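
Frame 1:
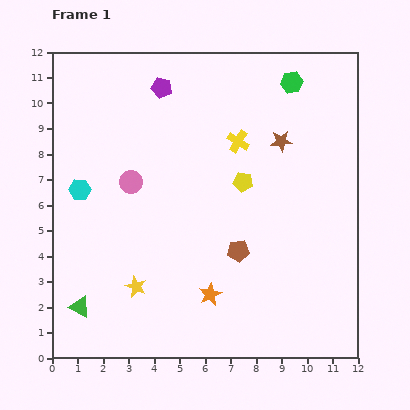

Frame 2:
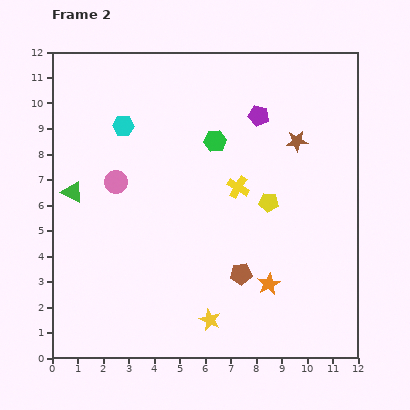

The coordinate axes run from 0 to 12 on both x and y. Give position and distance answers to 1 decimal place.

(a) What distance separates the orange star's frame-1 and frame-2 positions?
2.3

The orange star moved from (6.2, 2.5) to (8.5, 2.9), a distance of √(2.3² + 0.4²) ≈ 2.3.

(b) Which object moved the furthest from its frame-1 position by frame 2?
the green triangle

(moved 4.5; next 4.0)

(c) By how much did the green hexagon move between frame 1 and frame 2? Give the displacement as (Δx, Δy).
(-3.0, -2.3)

The green hexagon was at (9.4, 10.8) in frame 1 and (6.4, 8.5) in frame 2.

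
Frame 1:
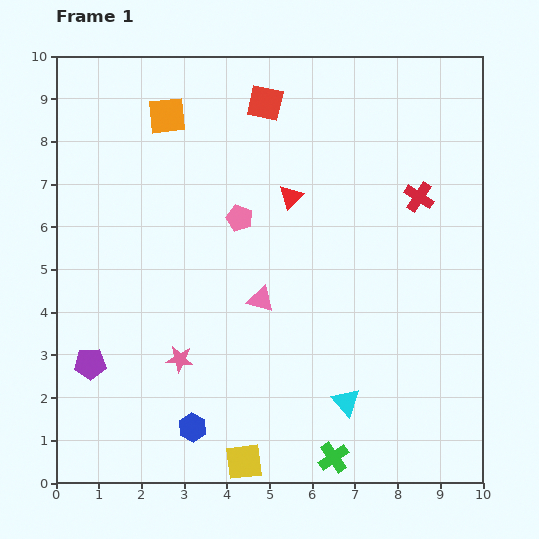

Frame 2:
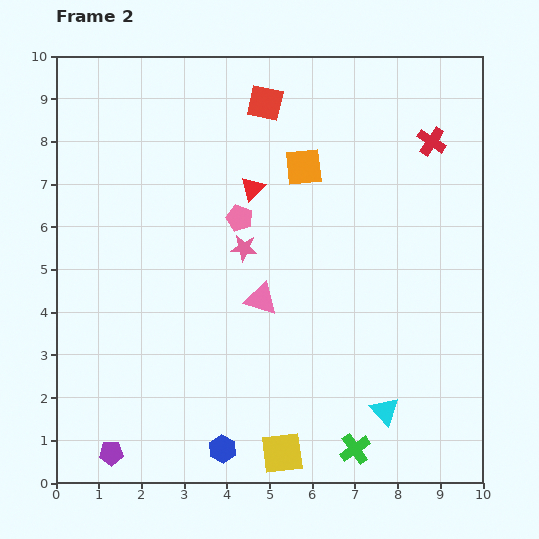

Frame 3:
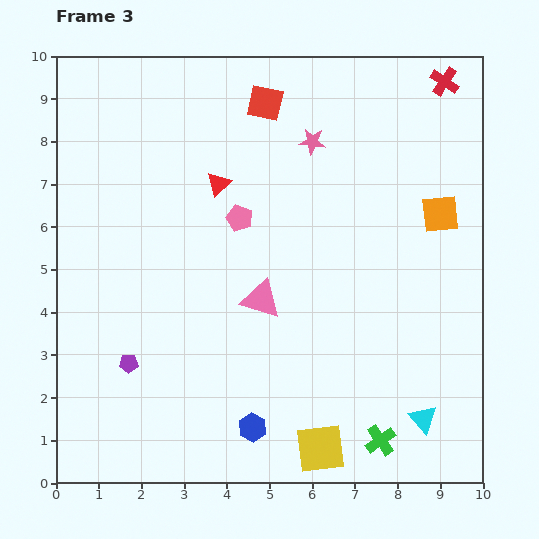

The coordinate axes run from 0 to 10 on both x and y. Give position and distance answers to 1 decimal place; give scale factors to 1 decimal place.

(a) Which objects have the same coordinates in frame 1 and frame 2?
the pink pentagon, the red square, the pink triangle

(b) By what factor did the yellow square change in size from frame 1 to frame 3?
1.3×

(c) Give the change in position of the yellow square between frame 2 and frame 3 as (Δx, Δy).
(0.9, 0.1)

The yellow square was at (5.3, 0.7) in frame 2 and (6.2, 0.8) in frame 3.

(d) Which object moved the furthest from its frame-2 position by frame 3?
the orange square

(moved 3.4; next 3.0)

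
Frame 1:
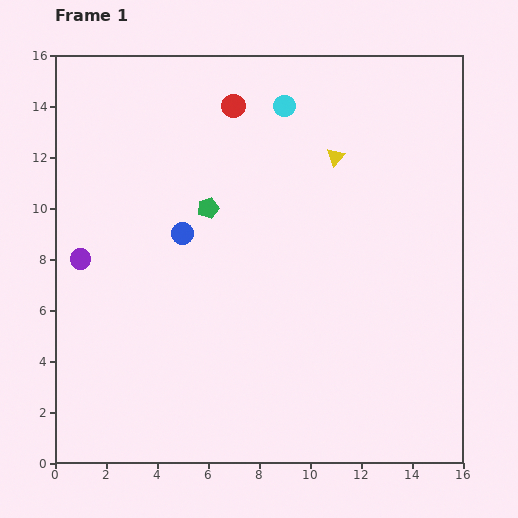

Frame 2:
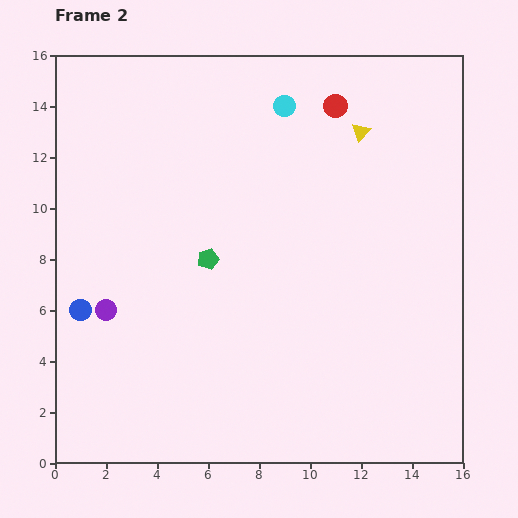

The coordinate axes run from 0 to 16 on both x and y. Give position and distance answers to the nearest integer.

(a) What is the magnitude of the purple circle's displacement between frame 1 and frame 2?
2

The purple circle moved from (1, 8) to (2, 6), a distance of √(1² + 2²) ≈ 2.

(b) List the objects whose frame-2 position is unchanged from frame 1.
the cyan circle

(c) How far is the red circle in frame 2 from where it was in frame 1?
4

The red circle moved from (7, 14) to (11, 14), a distance of √(4² + 0²) ≈ 4.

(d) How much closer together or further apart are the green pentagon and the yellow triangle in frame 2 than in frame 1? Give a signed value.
+3

Distance in frame 1: 5. Distance in frame 2: 8.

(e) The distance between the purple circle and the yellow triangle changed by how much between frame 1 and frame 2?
+1

Distance in frame 1: 11. Distance in frame 2: 12.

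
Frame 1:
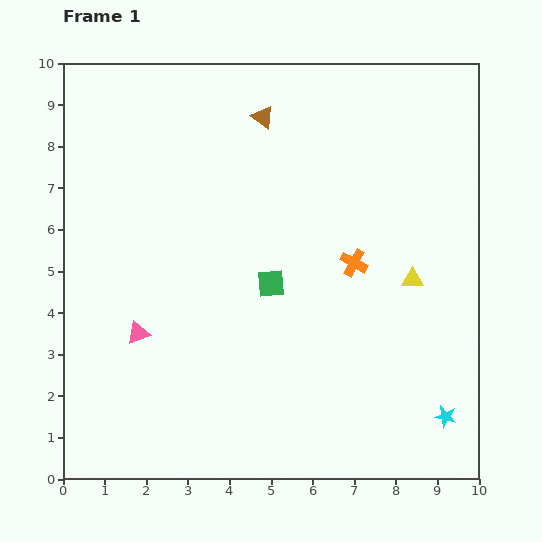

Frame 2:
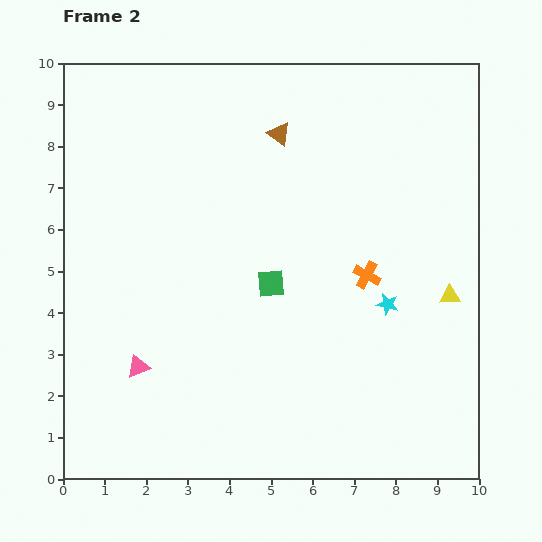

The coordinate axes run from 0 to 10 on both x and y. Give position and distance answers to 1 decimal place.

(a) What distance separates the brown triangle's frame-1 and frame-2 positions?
0.6

The brown triangle moved from (4.8, 8.7) to (5.2, 8.3), a distance of √(0.4² + 0.4²) ≈ 0.6.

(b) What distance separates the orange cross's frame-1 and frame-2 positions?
0.4

The orange cross moved from (7.0, 5.2) to (7.3, 4.9), a distance of √(0.3² + 0.3²) ≈ 0.4.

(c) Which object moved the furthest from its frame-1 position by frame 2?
the cyan star

(moved 3.0; next 1.0)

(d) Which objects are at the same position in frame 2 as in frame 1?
the green square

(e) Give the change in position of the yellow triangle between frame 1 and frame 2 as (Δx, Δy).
(0.9, -0.4)

The yellow triangle was at (8.4, 4.8) in frame 1 and (9.3, 4.4) in frame 2.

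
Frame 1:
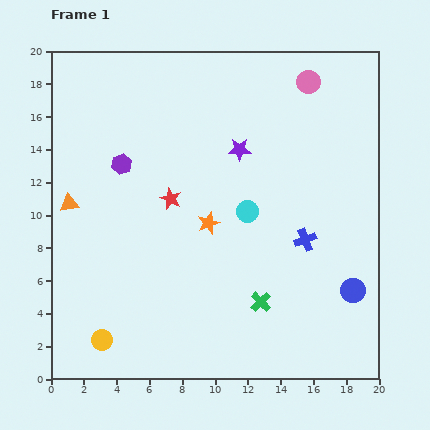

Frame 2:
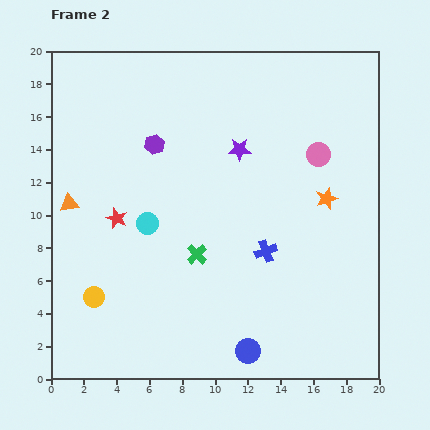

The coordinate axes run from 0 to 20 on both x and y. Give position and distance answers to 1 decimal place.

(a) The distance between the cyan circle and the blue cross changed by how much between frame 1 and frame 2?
+3.5

Distance in frame 1: 3.9. Distance in frame 2: 7.4.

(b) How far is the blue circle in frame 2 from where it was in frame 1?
7.4

The blue circle moved from (18.4, 5.4) to (12.0, 1.7), a distance of √(6.4² + 3.7²) ≈ 7.4.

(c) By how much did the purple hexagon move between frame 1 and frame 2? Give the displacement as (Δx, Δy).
(2.0, 1.2)

The purple hexagon was at (4.3, 13.1) in frame 1 and (6.3, 14.3) in frame 2.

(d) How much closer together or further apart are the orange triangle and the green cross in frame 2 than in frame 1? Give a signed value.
-4.7

Distance in frame 1: 13.1. Distance in frame 2: 8.4.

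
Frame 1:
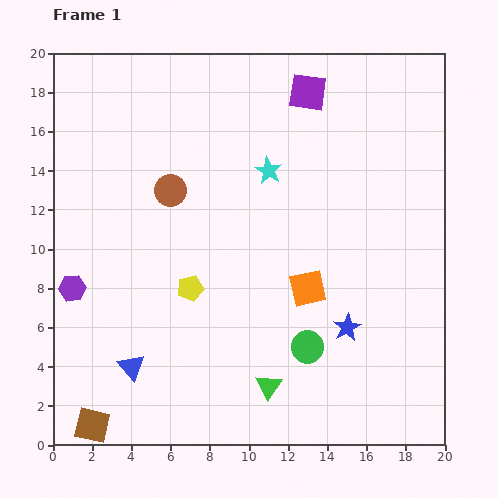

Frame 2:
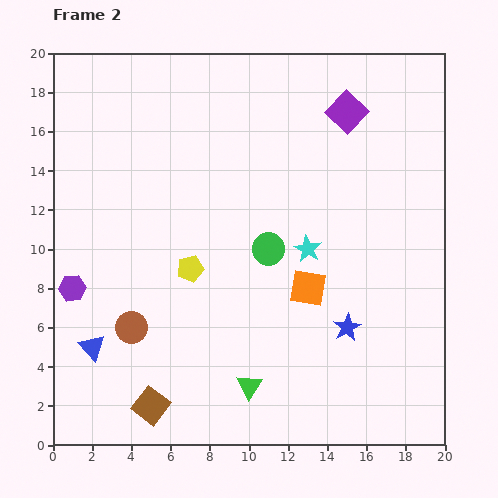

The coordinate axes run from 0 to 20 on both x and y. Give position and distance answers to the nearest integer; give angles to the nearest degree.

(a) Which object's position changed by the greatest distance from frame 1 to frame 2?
the brown circle

(moved 7; next 5)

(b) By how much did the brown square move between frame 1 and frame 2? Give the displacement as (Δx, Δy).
(3, 1)

The brown square was at (2, 1) in frame 1 and (5, 2) in frame 2.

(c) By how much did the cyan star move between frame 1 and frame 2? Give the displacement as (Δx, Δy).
(2, -4)

The cyan star was at (11, 14) in frame 1 and (13, 10) in frame 2.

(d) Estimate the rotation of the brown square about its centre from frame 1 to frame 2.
24° clockwise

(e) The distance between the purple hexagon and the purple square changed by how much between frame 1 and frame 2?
+1

Distance in frame 1: 16. Distance in frame 2: 17.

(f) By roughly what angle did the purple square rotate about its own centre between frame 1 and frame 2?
36° clockwise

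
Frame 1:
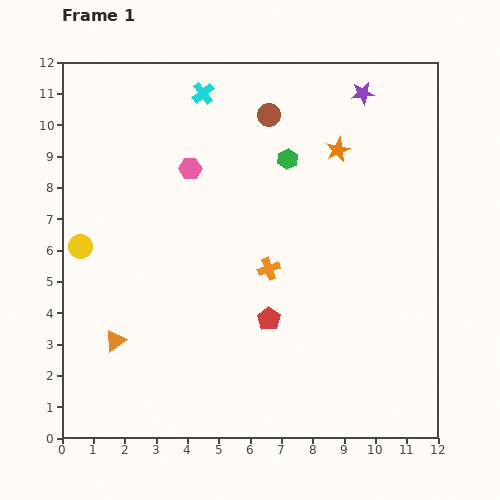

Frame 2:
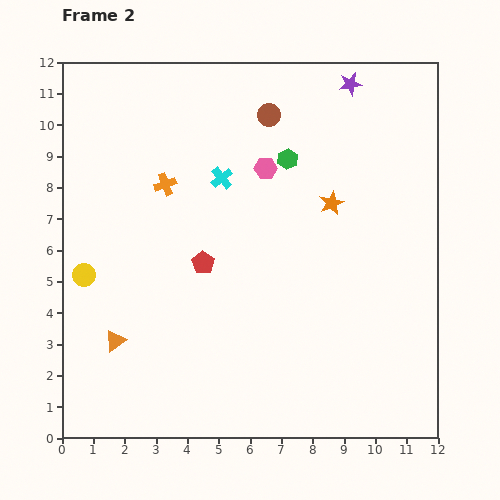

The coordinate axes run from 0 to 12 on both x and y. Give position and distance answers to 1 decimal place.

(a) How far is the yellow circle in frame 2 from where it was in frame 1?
0.9

The yellow circle moved from (0.6, 6.1) to (0.7, 5.2), a distance of √(0.1² + 0.9²) ≈ 0.9.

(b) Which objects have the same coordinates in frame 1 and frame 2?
the orange triangle, the green hexagon, the brown circle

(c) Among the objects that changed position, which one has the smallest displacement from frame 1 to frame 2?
the purple star

(moved 0.5)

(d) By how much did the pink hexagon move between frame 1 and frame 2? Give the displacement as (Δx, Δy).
(2.4, 0.0)

The pink hexagon was at (4.1, 8.6) in frame 1 and (6.5, 8.6) in frame 2.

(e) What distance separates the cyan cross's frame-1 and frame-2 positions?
2.8

The cyan cross moved from (4.5, 11.0) to (5.1, 8.3), a distance of √(0.6² + 2.7²) ≈ 2.8.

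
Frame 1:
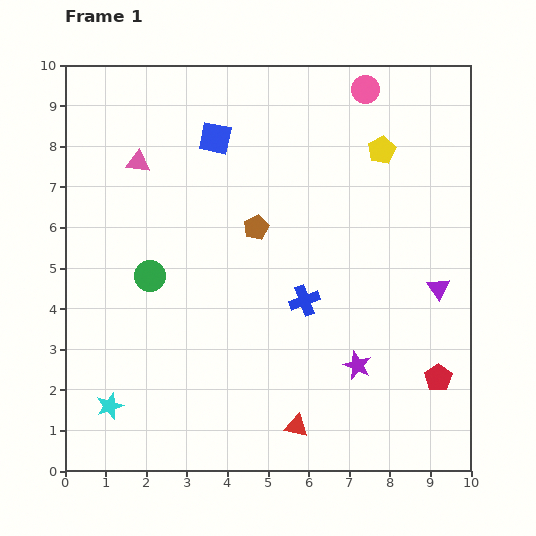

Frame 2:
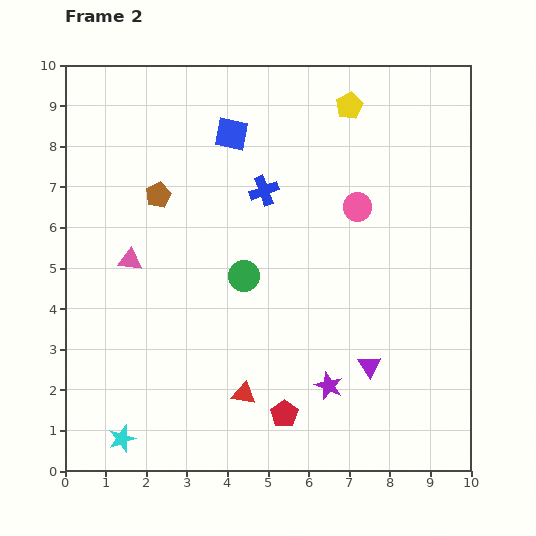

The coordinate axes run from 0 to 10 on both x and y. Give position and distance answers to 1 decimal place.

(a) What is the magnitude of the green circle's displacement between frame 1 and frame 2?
2.3

The green circle moved from (2.1, 4.8) to (4.4, 4.8), a distance of √(2.3² + 0.0²) ≈ 2.3.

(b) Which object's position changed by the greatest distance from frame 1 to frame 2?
the red pentagon

(moved 3.9; next 2.9)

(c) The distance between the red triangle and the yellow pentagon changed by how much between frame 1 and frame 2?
+0.5

Distance in frame 1: 7.1. Distance in frame 2: 7.6.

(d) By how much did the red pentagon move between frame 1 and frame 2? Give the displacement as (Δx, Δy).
(-3.8, -0.9)

The red pentagon was at (9.2, 2.3) in frame 1 and (5.4, 1.4) in frame 2.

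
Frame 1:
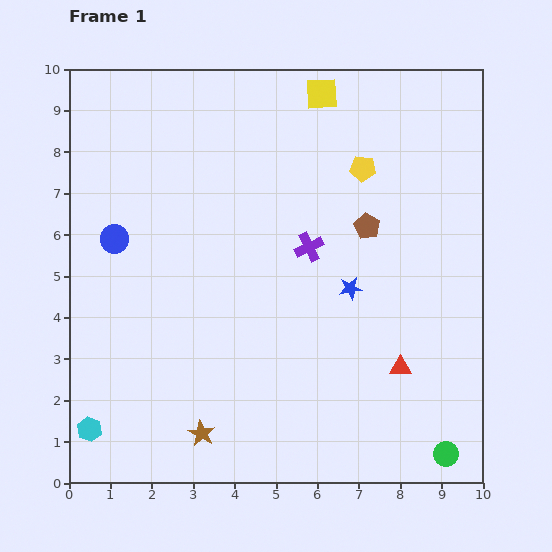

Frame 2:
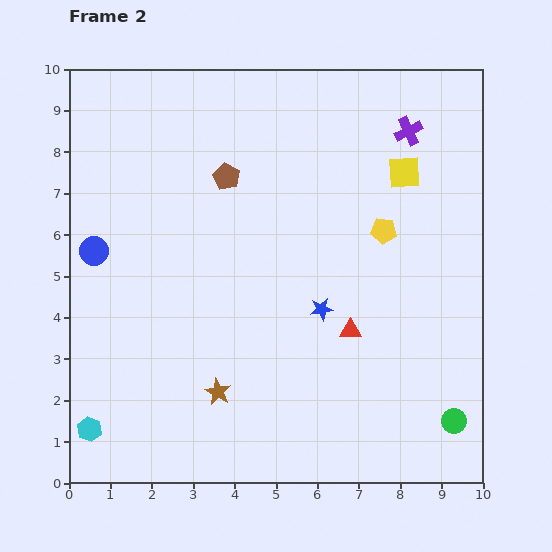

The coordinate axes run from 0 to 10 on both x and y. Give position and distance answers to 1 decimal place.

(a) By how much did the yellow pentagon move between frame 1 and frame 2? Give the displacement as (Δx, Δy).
(0.5, -1.5)

The yellow pentagon was at (7.1, 7.6) in frame 1 and (7.6, 6.1) in frame 2.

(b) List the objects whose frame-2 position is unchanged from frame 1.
the cyan hexagon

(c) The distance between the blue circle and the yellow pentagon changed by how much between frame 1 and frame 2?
+0.8

Distance in frame 1: 6.2. Distance in frame 2: 7.0.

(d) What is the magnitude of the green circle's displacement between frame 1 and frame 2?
0.8

The green circle moved from (9.1, 0.7) to (9.3, 1.5), a distance of √(0.2² + 0.8²) ≈ 0.8.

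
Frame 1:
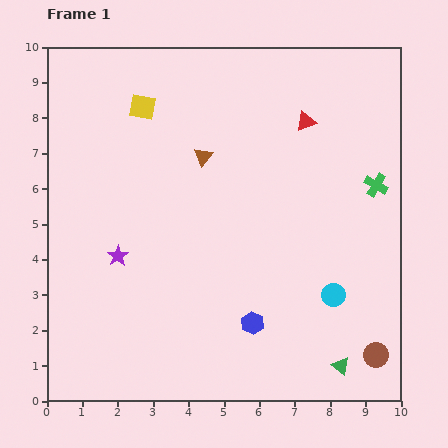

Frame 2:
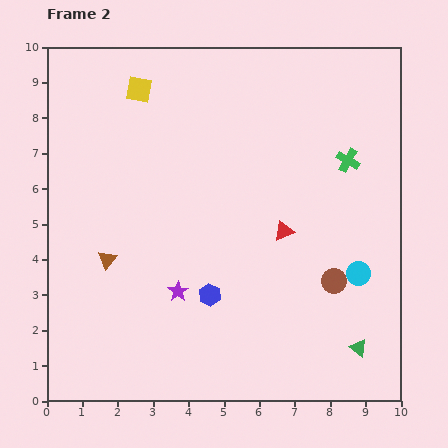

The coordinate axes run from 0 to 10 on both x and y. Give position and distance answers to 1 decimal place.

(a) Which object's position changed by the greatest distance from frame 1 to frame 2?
the brown triangle

(moved 4.0; next 3.2)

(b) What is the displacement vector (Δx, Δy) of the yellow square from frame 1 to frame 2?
(-0.1, 0.5)

The yellow square was at (2.7, 8.3) in frame 1 and (2.6, 8.8) in frame 2.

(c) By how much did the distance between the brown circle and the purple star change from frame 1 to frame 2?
-3.4

Distance in frame 1: 7.8. Distance in frame 2: 4.4.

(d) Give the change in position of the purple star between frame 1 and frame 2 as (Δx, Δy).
(1.7, -1.0)

The purple star was at (2.0, 4.1) in frame 1 and (3.7, 3.1) in frame 2.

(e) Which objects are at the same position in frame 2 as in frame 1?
none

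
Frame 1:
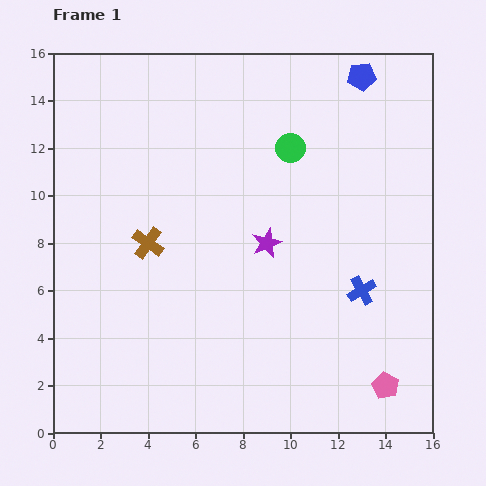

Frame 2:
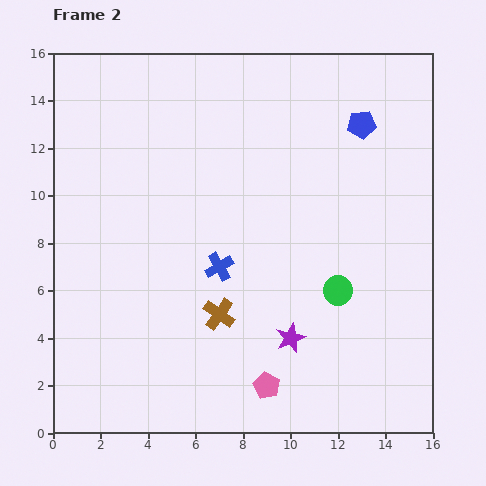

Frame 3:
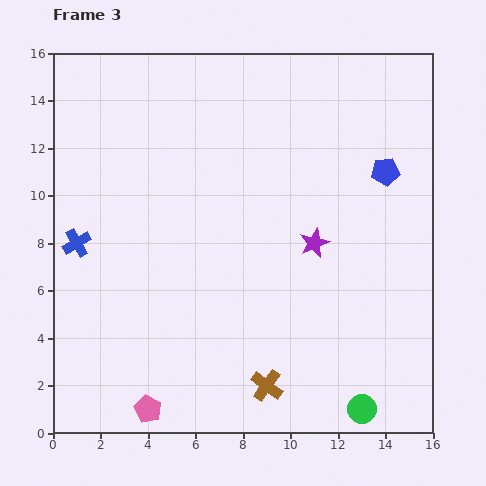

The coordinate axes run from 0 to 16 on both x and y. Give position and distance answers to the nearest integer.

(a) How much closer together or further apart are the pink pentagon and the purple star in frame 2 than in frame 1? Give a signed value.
-6

Distance in frame 1: 8. Distance in frame 2: 2.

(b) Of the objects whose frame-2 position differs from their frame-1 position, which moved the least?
the blue pentagon

(moved 2)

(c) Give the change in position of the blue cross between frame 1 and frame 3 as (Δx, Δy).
(-12, 2)

The blue cross was at (13, 6) in frame 1 and (1, 8) in frame 3.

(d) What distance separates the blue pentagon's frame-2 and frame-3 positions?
2

The blue pentagon moved from (13, 13) to (14, 11), a distance of √(1² + 2²) ≈ 2.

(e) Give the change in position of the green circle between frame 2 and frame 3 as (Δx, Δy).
(1, -5)

The green circle was at (12, 6) in frame 2 and (13, 1) in frame 3.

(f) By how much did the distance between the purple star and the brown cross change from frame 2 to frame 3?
+3

Distance in frame 2: 3. Distance in frame 3: 6.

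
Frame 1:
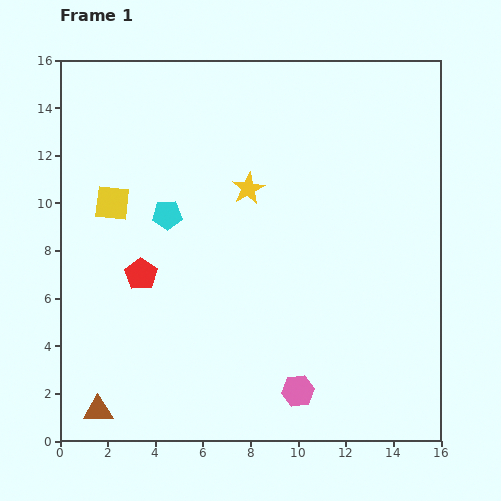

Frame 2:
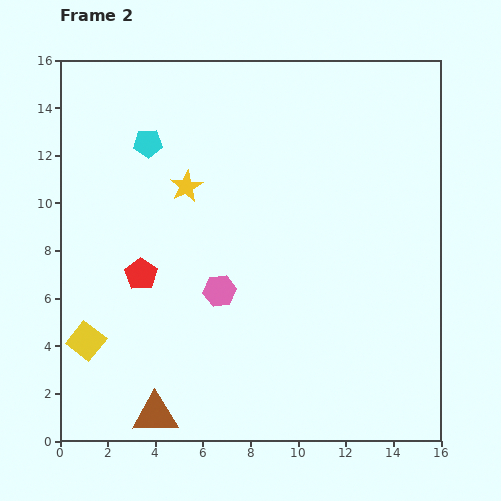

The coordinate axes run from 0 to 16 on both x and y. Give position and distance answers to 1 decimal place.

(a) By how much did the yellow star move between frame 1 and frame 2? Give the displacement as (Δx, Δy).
(-2.6, 0.1)

The yellow star was at (7.9, 10.6) in frame 1 and (5.3, 10.7) in frame 2.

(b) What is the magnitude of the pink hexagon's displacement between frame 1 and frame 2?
5.3

The pink hexagon moved from (10.0, 2.1) to (6.7, 6.3), a distance of √(3.3² + 4.2²) ≈ 5.3.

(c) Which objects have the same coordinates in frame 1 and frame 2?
the red pentagon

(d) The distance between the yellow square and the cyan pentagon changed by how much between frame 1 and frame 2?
+6.3

Distance in frame 1: 2.4. Distance in frame 2: 8.7.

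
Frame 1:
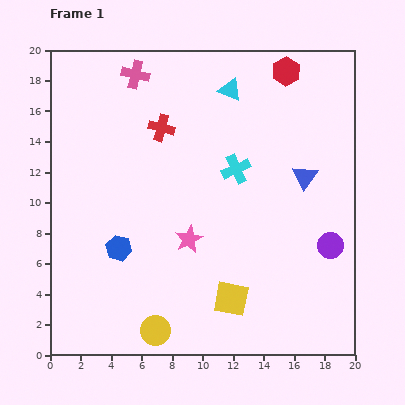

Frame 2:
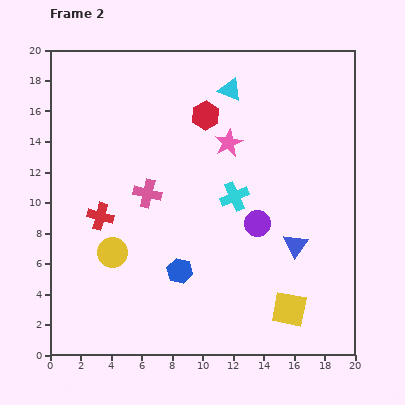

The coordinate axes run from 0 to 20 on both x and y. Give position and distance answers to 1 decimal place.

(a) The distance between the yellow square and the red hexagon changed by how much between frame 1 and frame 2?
-1.5

Distance in frame 1: 15.3. Distance in frame 2: 13.8.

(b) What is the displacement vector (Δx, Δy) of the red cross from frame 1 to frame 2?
(-4.0, -5.8)

The red cross was at (7.3, 14.9) in frame 1 and (3.3, 9.1) in frame 2.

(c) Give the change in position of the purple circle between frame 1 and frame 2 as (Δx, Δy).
(-4.8, 1.4)

The purple circle was at (18.4, 7.2) in frame 1 and (13.6, 8.6) in frame 2.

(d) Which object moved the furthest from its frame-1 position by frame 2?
the pink cross

(moved 7.8; next 7.0)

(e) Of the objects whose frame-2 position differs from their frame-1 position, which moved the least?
the cyan cross

(moved 1.8)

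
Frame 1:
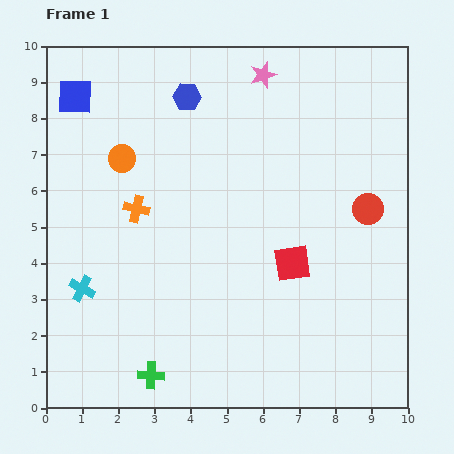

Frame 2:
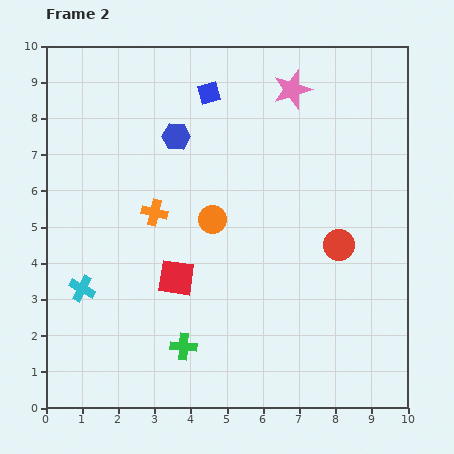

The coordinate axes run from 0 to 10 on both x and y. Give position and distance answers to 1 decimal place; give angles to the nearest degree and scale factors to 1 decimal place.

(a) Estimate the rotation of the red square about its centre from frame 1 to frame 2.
17° clockwise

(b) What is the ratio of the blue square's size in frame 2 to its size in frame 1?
0.6×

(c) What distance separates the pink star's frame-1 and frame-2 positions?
0.9

The pink star moved from (6.0, 9.2) to (6.8, 8.8), a distance of √(0.8² + 0.4²) ≈ 0.9.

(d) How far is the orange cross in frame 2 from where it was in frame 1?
0.5

The orange cross moved from (2.5, 5.5) to (3.0, 5.4), a distance of √(0.5² + 0.1²) ≈ 0.5.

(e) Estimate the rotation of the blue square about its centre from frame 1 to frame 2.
17° counter-clockwise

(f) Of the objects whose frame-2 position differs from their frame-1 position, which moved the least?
the orange cross

(moved 0.5)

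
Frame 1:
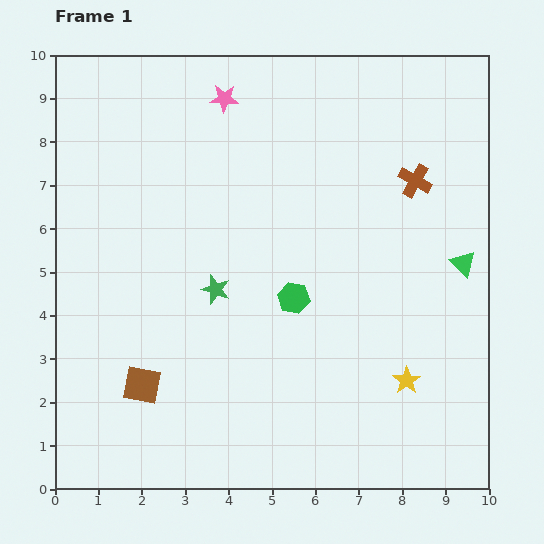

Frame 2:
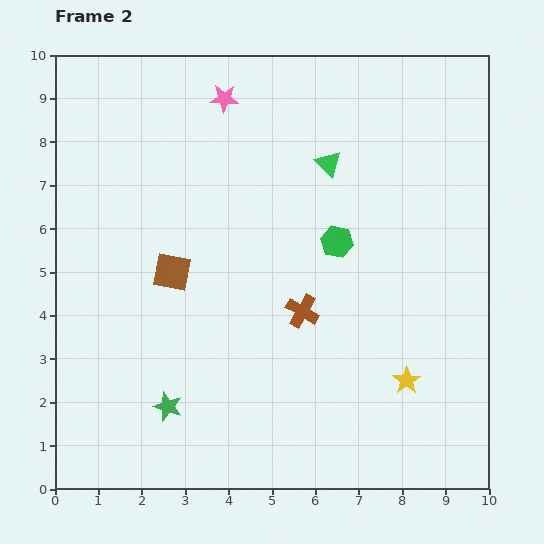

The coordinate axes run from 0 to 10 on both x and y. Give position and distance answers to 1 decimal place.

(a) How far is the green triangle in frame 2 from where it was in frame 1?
3.9

The green triangle moved from (9.4, 5.2) to (6.3, 7.5), a distance of √(3.1² + 2.3²) ≈ 3.9.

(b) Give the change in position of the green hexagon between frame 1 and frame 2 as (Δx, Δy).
(1.0, 1.3)

The green hexagon was at (5.5, 4.4) in frame 1 and (6.5, 5.7) in frame 2.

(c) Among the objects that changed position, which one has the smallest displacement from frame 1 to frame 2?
the green hexagon

(moved 1.6)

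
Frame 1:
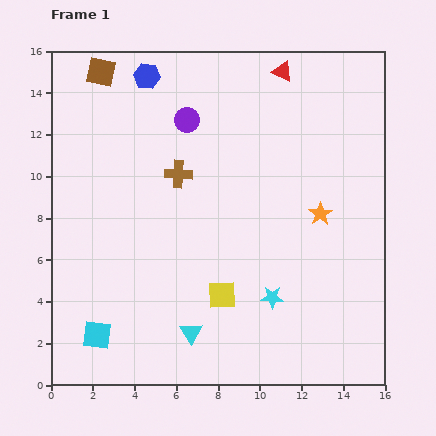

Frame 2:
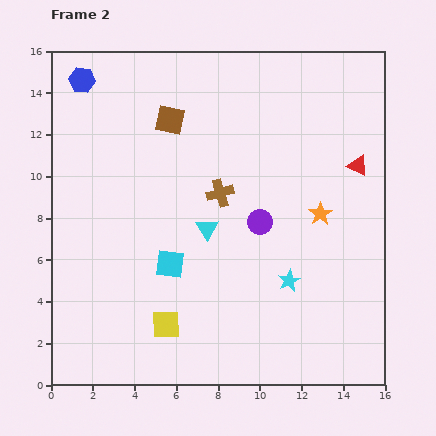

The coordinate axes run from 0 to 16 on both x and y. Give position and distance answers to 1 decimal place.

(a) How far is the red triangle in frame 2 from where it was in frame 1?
5.8

The red triangle moved from (11.1, 15.0) to (14.7, 10.5), a distance of √(3.6² + 4.5²) ≈ 5.8.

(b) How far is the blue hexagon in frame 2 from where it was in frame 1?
3.1

The blue hexagon moved from (4.6, 14.8) to (1.5, 14.6), a distance of √(3.1² + 0.2²) ≈ 3.1.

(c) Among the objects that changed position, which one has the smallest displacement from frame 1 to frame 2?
the cyan star

(moved 1.1)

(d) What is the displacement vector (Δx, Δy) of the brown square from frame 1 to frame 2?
(3.3, -2.3)

The brown square was at (2.4, 15.0) in frame 1 and (5.7, 12.7) in frame 2.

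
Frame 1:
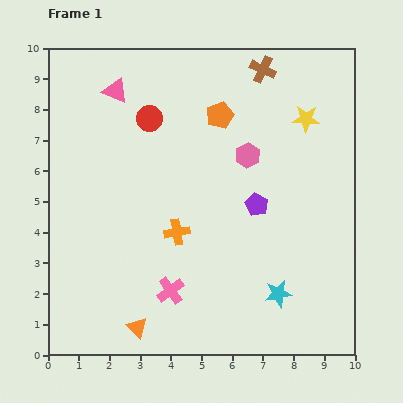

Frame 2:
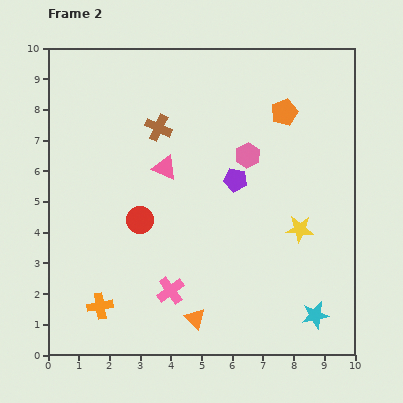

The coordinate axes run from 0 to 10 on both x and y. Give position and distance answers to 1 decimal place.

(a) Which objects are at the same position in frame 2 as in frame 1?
the pink hexagon, the pink cross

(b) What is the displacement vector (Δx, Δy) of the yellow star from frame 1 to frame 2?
(-0.2, -3.6)

The yellow star was at (8.4, 7.7) in frame 1 and (8.2, 4.1) in frame 2.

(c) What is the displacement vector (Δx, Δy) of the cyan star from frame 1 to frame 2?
(1.2, -0.7)

The cyan star was at (7.5, 2.0) in frame 1 and (8.7, 1.3) in frame 2.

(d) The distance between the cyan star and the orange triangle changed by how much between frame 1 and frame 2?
-0.8

Distance in frame 1: 4.7. Distance in frame 2: 3.9.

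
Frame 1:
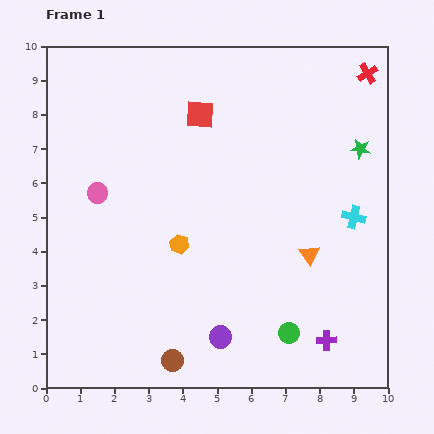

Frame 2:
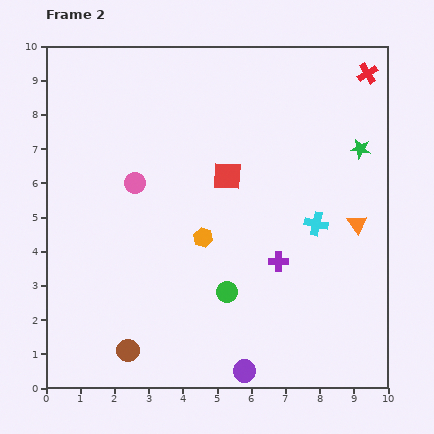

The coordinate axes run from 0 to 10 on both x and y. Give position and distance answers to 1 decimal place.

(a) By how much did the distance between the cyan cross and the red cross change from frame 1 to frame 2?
+0.4

Distance in frame 1: 4.2. Distance in frame 2: 4.6.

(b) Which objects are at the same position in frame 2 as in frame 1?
the green star, the red cross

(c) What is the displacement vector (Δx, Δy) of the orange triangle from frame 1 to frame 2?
(1.4, 0.9)

The orange triangle was at (7.7, 3.9) in frame 1 and (9.1, 4.8) in frame 2.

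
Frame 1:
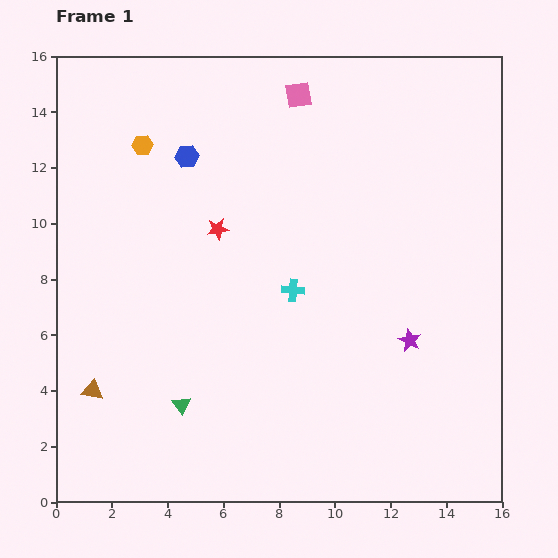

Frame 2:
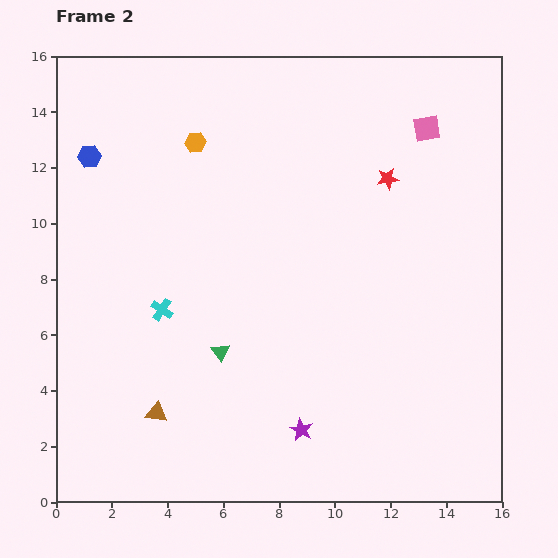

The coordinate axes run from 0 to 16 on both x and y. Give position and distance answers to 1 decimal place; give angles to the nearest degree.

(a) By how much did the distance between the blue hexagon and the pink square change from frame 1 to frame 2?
+7.5

Distance in frame 1: 4.6. Distance in frame 2: 12.1.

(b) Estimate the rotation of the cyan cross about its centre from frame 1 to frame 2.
28° clockwise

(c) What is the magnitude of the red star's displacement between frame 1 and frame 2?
6.4

The red star moved from (5.8, 9.8) to (11.9, 11.6), a distance of √(6.1² + 1.8²) ≈ 6.4.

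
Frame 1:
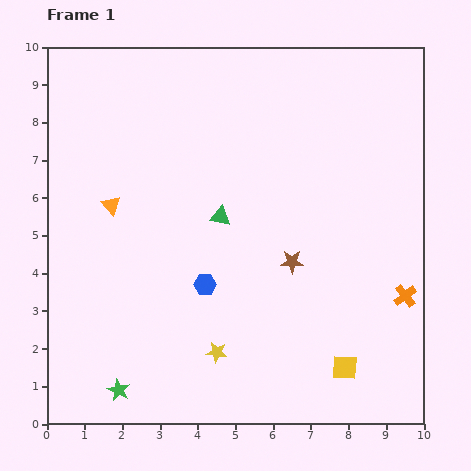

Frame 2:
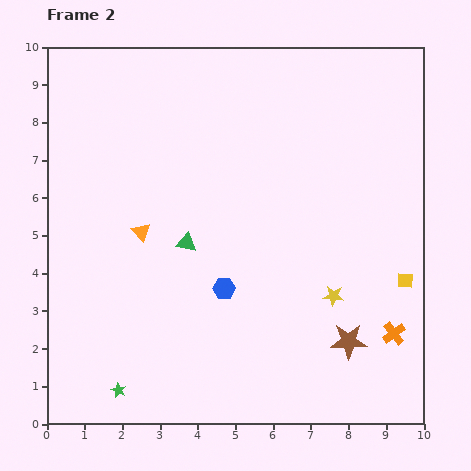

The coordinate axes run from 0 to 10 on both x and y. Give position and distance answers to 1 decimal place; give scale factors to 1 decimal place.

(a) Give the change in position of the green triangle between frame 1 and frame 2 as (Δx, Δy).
(-0.9, -0.7)

The green triangle was at (4.6, 5.5) in frame 1 and (3.7, 4.8) in frame 2.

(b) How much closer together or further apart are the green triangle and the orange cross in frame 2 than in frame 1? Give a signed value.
+0.7

Distance in frame 1: 5.3. Distance in frame 2: 6.0.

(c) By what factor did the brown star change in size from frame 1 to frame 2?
1.6×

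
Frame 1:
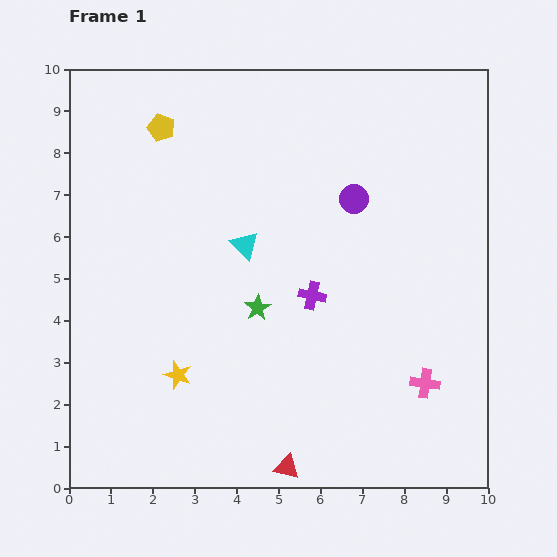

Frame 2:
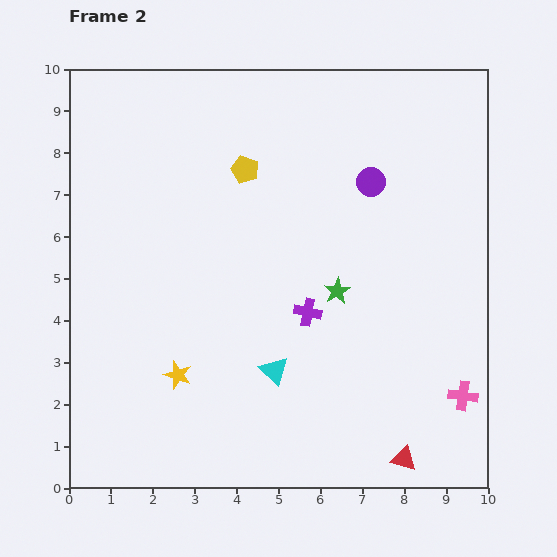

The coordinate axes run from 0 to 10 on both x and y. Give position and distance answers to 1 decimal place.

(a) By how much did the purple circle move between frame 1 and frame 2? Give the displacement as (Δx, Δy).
(0.4, 0.4)

The purple circle was at (6.8, 6.9) in frame 1 and (7.2, 7.3) in frame 2.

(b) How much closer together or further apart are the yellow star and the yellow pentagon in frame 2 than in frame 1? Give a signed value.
-0.7

Distance in frame 1: 5.9. Distance in frame 2: 5.2.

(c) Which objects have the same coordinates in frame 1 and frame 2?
the yellow star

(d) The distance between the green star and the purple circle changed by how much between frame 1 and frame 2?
-0.8

Distance in frame 1: 3.5. Distance in frame 2: 2.7.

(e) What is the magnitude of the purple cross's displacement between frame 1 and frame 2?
0.4

The purple cross moved from (5.8, 4.6) to (5.7, 4.2), a distance of √(0.1² + 0.4²) ≈ 0.4.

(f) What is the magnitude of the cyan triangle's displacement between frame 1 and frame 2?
3.1

The cyan triangle moved from (4.2, 5.8) to (4.9, 2.8), a distance of √(0.7² + 3.0²) ≈ 3.1.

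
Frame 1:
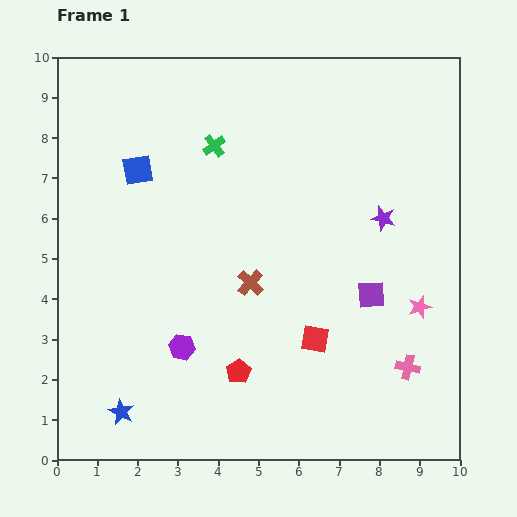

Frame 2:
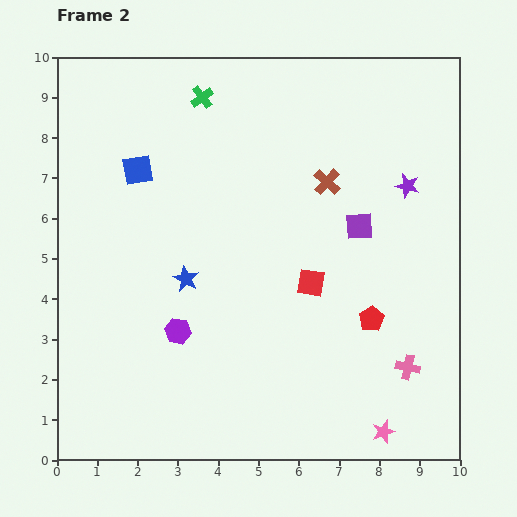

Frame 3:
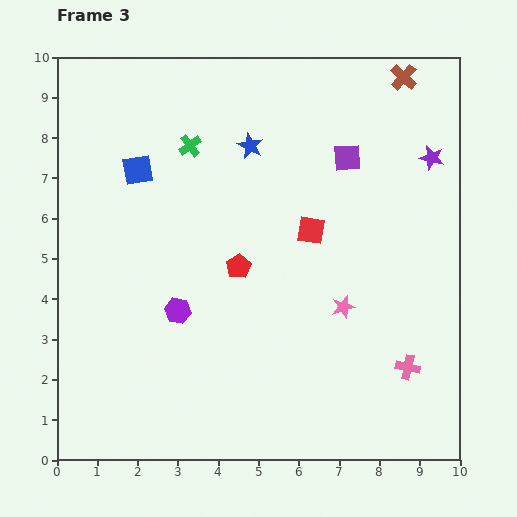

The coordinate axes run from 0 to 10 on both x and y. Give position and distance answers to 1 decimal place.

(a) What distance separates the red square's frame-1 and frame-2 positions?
1.4

The red square moved from (6.4, 3.0) to (6.3, 4.4), a distance of √(0.1² + 1.4²) ≈ 1.4.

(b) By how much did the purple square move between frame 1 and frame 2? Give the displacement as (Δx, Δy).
(-0.3, 1.7)

The purple square was at (7.8, 4.1) in frame 1 and (7.5, 5.8) in frame 2.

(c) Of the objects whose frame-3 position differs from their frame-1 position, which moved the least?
the green cross

(moved 0.6)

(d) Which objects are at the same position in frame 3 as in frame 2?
the pink cross, the blue square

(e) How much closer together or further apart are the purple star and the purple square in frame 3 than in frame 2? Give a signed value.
+0.5

Distance in frame 2: 1.6. Distance in frame 3: 2.1.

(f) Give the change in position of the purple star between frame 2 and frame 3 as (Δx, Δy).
(0.6, 0.7)

The purple star was at (8.7, 6.8) in frame 2 and (9.3, 7.5) in frame 3.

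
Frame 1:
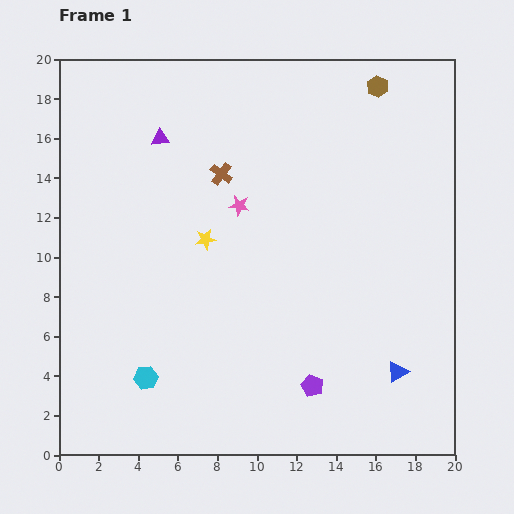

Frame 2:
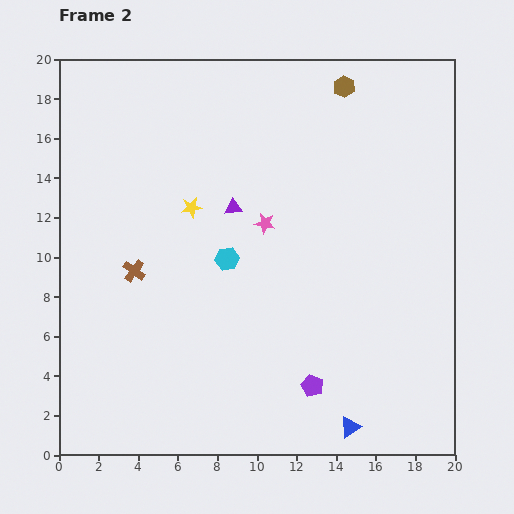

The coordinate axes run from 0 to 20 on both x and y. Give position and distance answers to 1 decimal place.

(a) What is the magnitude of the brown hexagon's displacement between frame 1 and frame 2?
1.7

The brown hexagon moved from (16.1, 18.6) to (14.4, 18.6), a distance of √(1.7² + 0.0²) ≈ 1.7.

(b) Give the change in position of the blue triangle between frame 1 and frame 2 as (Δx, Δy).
(-2.4, -2.8)

The blue triangle was at (17.1, 4.2) in frame 1 and (14.7, 1.4) in frame 2.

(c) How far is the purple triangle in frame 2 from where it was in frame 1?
5.1

The purple triangle moved from (5.1, 16.0) to (8.8, 12.5), a distance of √(3.7² + 3.5²) ≈ 5.1.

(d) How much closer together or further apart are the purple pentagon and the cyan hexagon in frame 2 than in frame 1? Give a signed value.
-0.7

Distance in frame 1: 8.4. Distance in frame 2: 7.7.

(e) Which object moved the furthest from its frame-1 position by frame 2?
the cyan hexagon

(moved 7.3; next 6.6)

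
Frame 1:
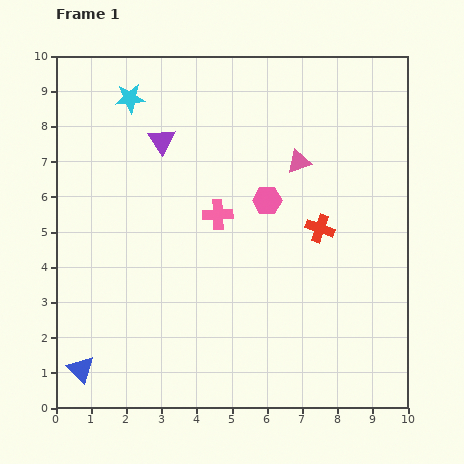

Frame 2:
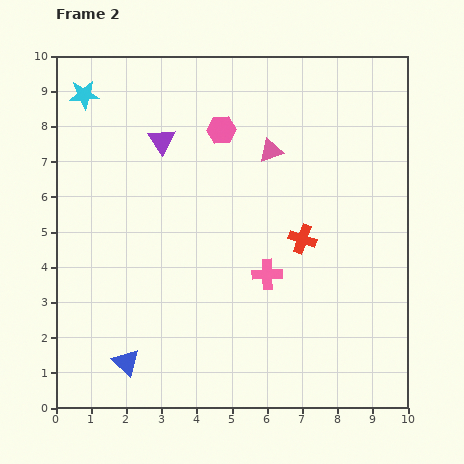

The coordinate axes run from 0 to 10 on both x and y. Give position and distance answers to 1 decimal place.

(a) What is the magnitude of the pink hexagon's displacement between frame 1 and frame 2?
2.4

The pink hexagon moved from (6.0, 5.9) to (4.7, 7.9), a distance of √(1.3² + 2.0²) ≈ 2.4.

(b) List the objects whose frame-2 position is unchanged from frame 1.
the purple triangle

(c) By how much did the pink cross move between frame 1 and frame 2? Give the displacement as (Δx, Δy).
(1.4, -1.7)

The pink cross was at (4.6, 5.5) in frame 1 and (6.0, 3.8) in frame 2.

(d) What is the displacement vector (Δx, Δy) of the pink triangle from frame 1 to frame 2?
(-0.8, 0.3)

The pink triangle was at (6.9, 7.0) in frame 1 and (6.1, 7.3) in frame 2.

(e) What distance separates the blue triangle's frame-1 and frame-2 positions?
1.3

The blue triangle moved from (0.7, 1.1) to (2.0, 1.3), a distance of √(1.3² + 0.2²) ≈ 1.3.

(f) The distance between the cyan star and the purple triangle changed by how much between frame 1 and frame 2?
+1.1

Distance in frame 1: 1.5. Distance in frame 2: 2.6.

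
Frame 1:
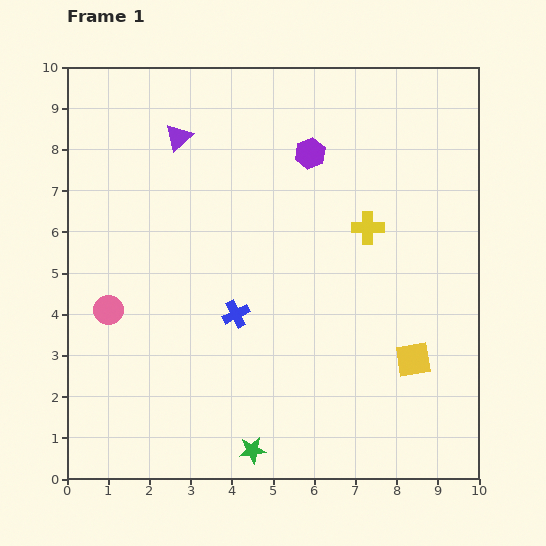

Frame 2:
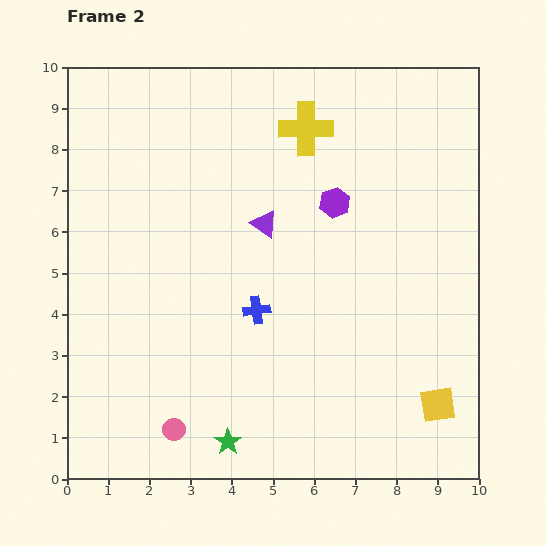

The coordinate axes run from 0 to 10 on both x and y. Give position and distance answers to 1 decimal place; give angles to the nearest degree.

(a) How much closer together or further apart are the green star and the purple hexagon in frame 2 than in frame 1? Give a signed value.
-0.9

Distance in frame 1: 7.3. Distance in frame 2: 6.4.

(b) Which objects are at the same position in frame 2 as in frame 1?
none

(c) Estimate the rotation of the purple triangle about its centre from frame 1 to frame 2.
43° counter-clockwise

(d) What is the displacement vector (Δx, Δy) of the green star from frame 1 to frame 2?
(-0.6, 0.2)

The green star was at (4.5, 0.7) in frame 1 and (3.9, 0.9) in frame 2.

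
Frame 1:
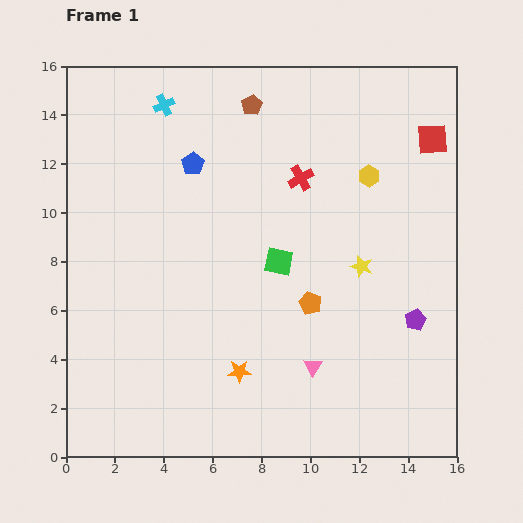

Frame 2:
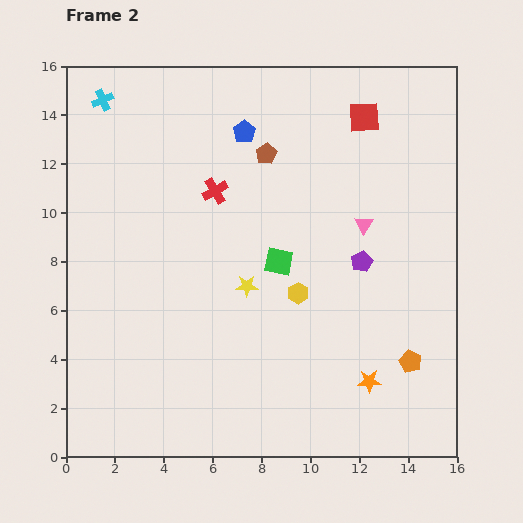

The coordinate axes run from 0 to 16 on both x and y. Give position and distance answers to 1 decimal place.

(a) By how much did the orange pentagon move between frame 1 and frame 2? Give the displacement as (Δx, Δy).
(4.1, -2.4)

The orange pentagon was at (10.0, 6.3) in frame 1 and (14.1, 3.9) in frame 2.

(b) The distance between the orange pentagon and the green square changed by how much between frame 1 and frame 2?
+4.7

Distance in frame 1: 2.1. Distance in frame 2: 6.8.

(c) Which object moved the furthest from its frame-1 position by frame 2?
the pink triangle

(moved 6.2; next 5.6)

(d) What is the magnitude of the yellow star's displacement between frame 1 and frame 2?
4.8

The yellow star moved from (12.1, 7.8) to (7.4, 7.0), a distance of √(4.7² + 0.8²) ≈ 4.8.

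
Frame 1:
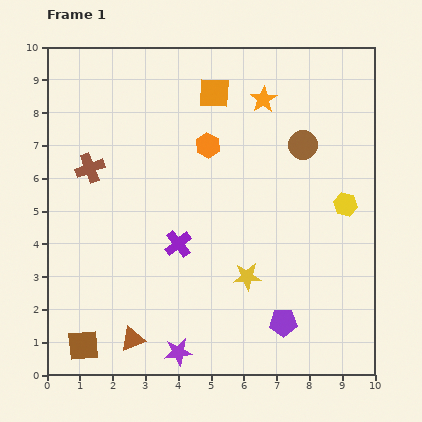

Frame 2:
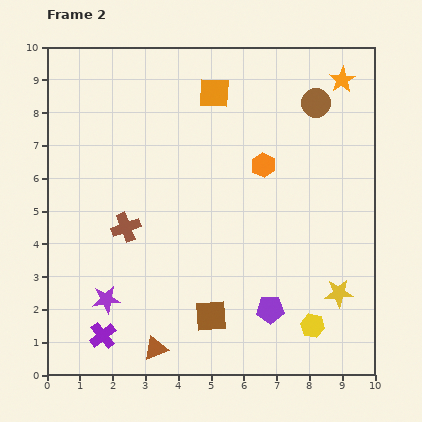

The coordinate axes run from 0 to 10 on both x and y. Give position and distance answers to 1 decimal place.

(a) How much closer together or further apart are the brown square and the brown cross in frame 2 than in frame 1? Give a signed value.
-1.7

Distance in frame 1: 5.4. Distance in frame 2: 3.7.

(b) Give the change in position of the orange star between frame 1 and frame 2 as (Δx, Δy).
(2.4, 0.6)

The orange star was at (6.6, 8.4) in frame 1 and (9.0, 9.0) in frame 2.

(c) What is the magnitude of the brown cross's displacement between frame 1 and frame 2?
2.1

The brown cross moved from (1.3, 6.3) to (2.4, 4.5), a distance of √(1.1² + 1.8²) ≈ 2.1.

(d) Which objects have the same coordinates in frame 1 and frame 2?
the orange square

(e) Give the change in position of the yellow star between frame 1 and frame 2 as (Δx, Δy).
(2.8, -0.5)

The yellow star was at (6.1, 3.0) in frame 1 and (8.9, 2.5) in frame 2.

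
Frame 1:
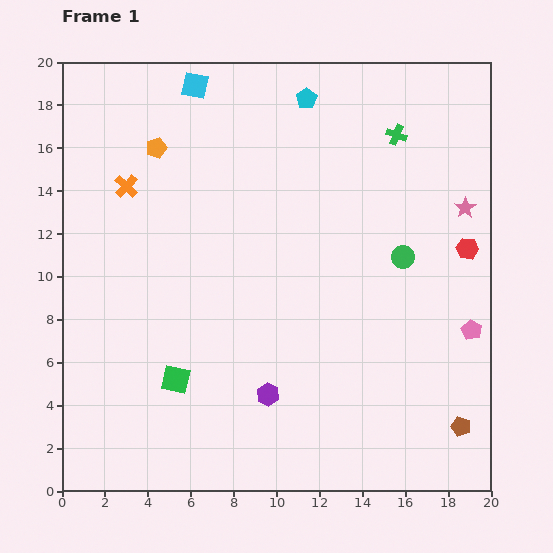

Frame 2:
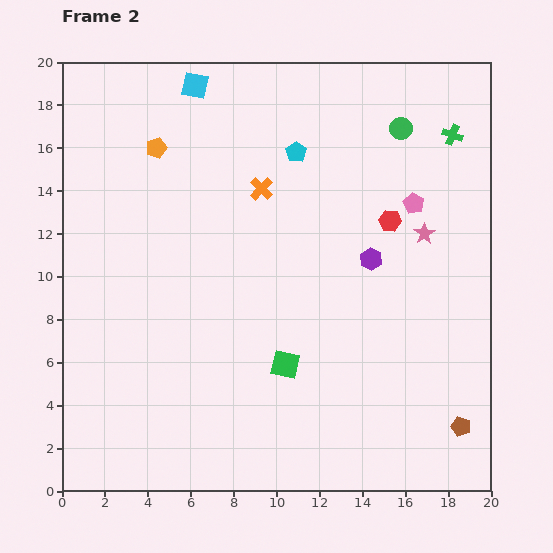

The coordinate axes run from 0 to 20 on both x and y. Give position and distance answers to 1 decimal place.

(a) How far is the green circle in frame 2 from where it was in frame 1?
6.0

The green circle moved from (15.9, 10.9) to (15.8, 16.9), a distance of √(0.1² + 6.0²) ≈ 6.0.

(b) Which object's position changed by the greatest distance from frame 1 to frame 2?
the purple hexagon

(moved 7.9; next 6.5)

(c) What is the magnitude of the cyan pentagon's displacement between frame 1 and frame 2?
2.5

The cyan pentagon moved from (11.4, 18.3) to (10.9, 15.8), a distance of √(0.5² + 2.5²) ≈ 2.5.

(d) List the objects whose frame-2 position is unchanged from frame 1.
the orange pentagon, the cyan square, the brown pentagon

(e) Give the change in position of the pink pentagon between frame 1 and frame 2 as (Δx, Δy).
(-2.7, 5.9)

The pink pentagon was at (19.1, 7.5) in frame 1 and (16.4, 13.4) in frame 2.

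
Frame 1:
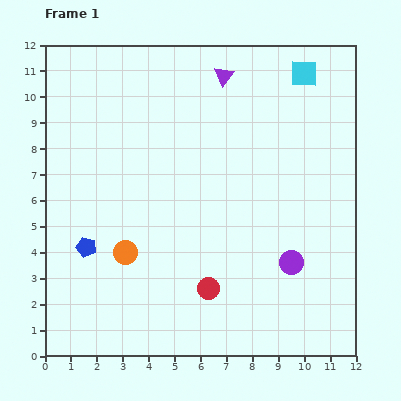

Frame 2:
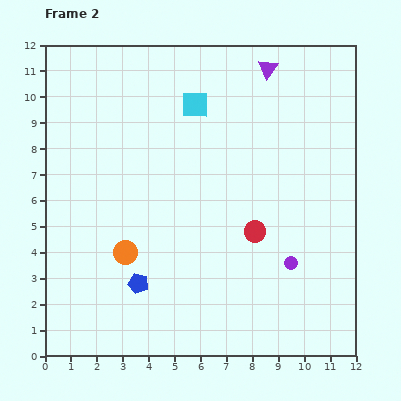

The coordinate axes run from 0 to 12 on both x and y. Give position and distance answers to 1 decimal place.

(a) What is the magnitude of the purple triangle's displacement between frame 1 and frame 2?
1.7

The purple triangle moved from (6.9, 10.8) to (8.6, 11.1), a distance of √(1.7² + 0.3²) ≈ 1.7.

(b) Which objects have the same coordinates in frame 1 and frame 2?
the orange circle, the purple circle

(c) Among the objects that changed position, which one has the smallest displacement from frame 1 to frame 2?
the purple triangle

(moved 1.7)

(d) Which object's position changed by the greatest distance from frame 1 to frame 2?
the cyan square

(moved 4.4; next 2.8)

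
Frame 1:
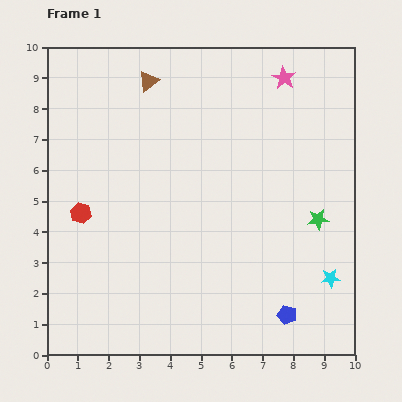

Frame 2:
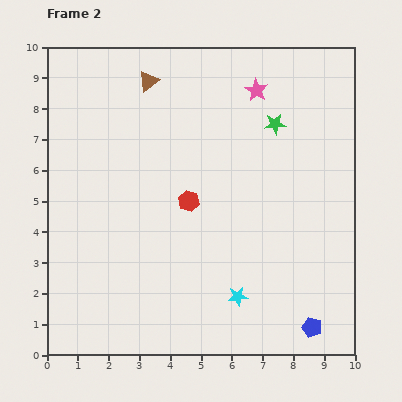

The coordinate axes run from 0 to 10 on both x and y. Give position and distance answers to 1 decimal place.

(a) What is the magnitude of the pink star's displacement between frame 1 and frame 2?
1.0

The pink star moved from (7.7, 9.0) to (6.8, 8.6), a distance of √(0.9² + 0.4²) ≈ 1.0.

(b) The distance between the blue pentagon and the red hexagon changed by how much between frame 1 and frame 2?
-1.8

Distance in frame 1: 7.5. Distance in frame 2: 5.7.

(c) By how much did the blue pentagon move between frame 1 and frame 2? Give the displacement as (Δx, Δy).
(0.8, -0.4)

The blue pentagon was at (7.8, 1.3) in frame 1 and (8.6, 0.9) in frame 2.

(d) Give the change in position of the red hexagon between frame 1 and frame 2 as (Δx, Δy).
(3.5, 0.4)

The red hexagon was at (1.1, 4.6) in frame 1 and (4.6, 5.0) in frame 2.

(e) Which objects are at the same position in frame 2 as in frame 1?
the brown triangle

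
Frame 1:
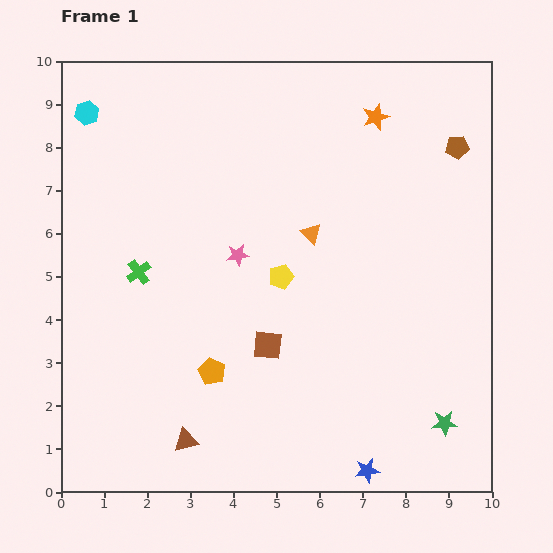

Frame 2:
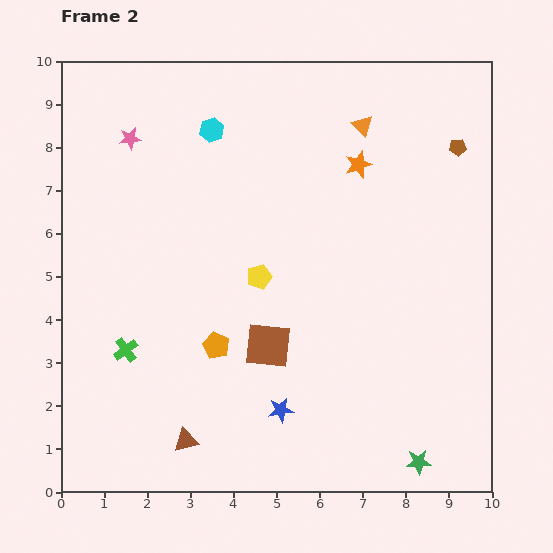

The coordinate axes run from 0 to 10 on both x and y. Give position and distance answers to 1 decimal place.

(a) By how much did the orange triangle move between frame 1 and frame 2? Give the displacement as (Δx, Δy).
(1.2, 2.5)

The orange triangle was at (5.8, 6.0) in frame 1 and (7.0, 8.5) in frame 2.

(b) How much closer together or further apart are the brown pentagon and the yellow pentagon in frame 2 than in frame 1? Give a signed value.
+0.4

Distance in frame 1: 5.1. Distance in frame 2: 5.5.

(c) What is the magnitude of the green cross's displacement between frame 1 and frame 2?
1.8

The green cross moved from (1.8, 5.1) to (1.5, 3.3), a distance of √(0.3² + 1.8²) ≈ 1.8.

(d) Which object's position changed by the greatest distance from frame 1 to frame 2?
the pink star

(moved 3.7; next 2.9)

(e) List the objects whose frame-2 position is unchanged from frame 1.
the brown pentagon, the brown square, the brown triangle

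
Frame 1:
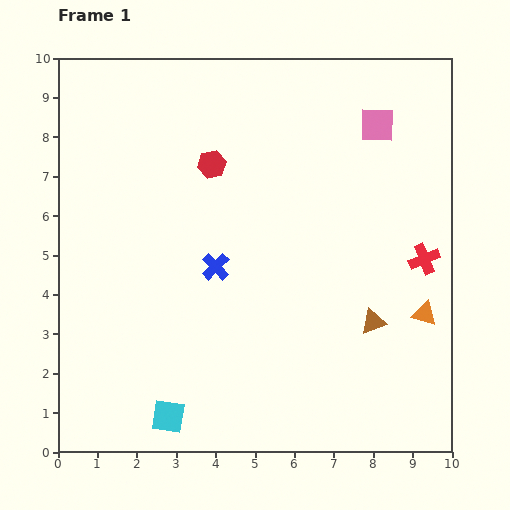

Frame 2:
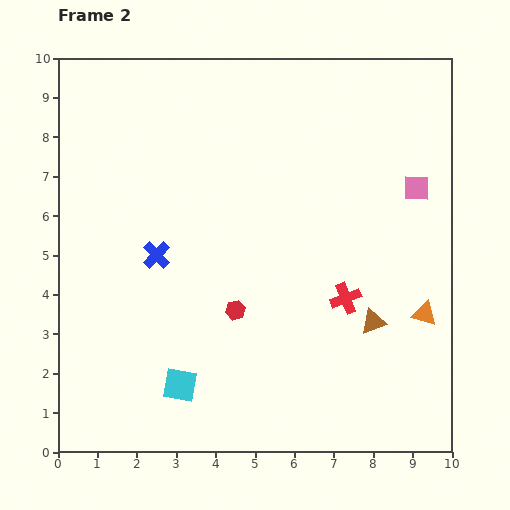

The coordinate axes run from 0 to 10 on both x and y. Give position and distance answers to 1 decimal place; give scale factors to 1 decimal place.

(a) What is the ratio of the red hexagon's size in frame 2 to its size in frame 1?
0.7×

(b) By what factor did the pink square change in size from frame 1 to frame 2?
0.7×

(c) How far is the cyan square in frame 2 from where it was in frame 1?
0.9

The cyan square moved from (2.8, 0.9) to (3.1, 1.7), a distance of √(0.3² + 0.8²) ≈ 0.9.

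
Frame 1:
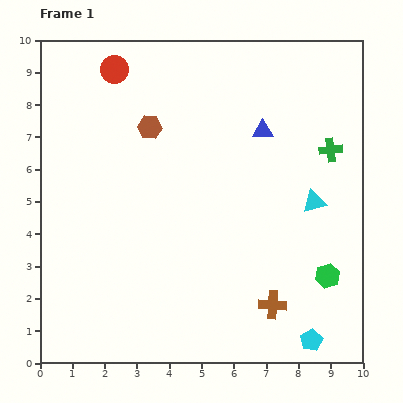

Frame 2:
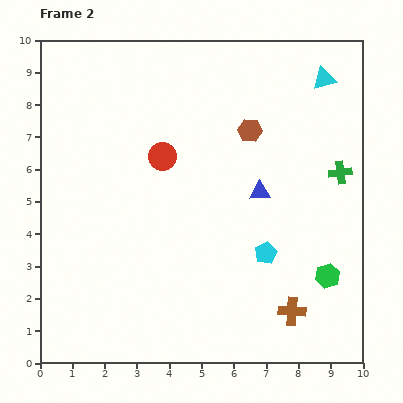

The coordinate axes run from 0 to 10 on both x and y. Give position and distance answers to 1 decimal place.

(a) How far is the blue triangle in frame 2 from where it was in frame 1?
1.9

The blue triangle moved from (6.9, 7.2) to (6.8, 5.3), a distance of √(0.1² + 1.9²) ≈ 1.9.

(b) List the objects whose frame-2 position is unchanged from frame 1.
the green hexagon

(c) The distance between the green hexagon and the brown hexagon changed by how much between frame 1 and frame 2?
-2.1

Distance in frame 1: 7.2. Distance in frame 2: 5.1.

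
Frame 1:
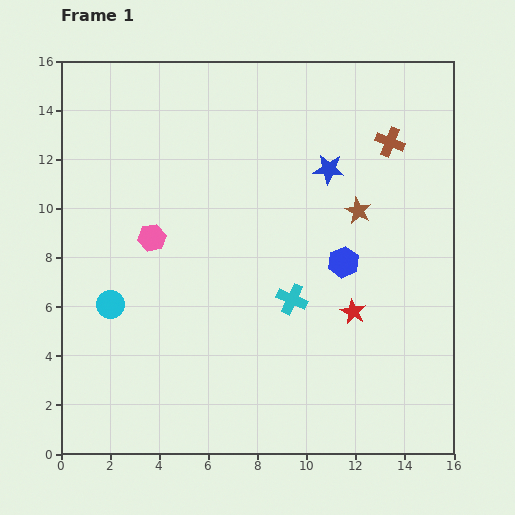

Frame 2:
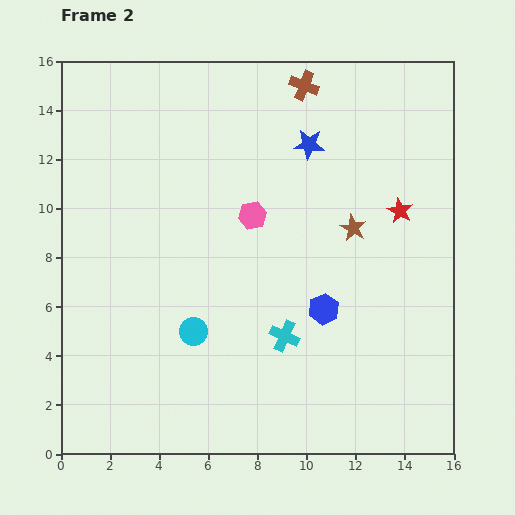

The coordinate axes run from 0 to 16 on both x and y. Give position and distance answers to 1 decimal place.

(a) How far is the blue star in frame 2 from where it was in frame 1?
1.3

The blue star moved from (10.9, 11.6) to (10.1, 12.6), a distance of √(0.8² + 1.0²) ≈ 1.3.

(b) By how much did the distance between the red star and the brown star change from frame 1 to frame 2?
-2.1

Distance in frame 1: 4.1. Distance in frame 2: 2.0.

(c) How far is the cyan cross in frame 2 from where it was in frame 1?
1.5

The cyan cross moved from (9.4, 6.3) to (9.1, 4.8), a distance of √(0.3² + 1.5²) ≈ 1.5.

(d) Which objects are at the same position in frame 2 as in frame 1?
none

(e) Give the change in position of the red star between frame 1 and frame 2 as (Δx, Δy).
(1.9, 4.1)

The red star was at (11.9, 5.8) in frame 1 and (13.8, 9.9) in frame 2.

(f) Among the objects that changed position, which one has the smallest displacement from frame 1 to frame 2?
the brown star

(moved 0.7)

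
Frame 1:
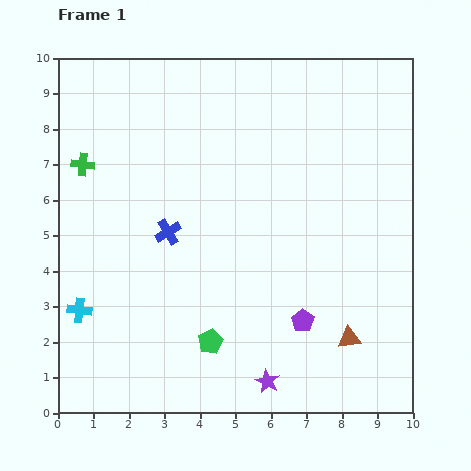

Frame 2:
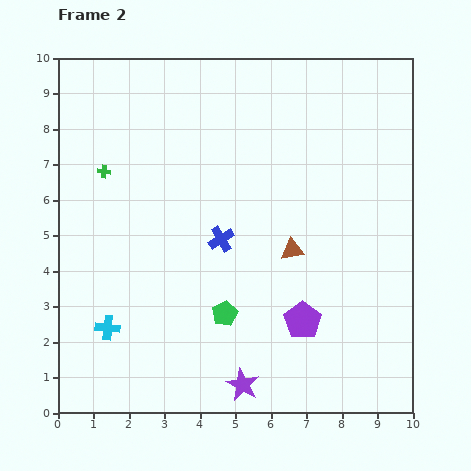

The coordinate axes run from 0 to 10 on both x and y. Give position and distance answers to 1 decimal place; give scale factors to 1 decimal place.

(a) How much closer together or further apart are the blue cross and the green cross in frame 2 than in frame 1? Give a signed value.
+0.7

Distance in frame 1: 3.1. Distance in frame 2: 3.8.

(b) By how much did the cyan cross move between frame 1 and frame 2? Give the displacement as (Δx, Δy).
(0.8, -0.5)

The cyan cross was at (0.6, 2.9) in frame 1 and (1.4, 2.4) in frame 2.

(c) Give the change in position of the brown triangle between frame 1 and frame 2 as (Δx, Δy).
(-1.6, 2.5)

The brown triangle was at (8.2, 2.1) in frame 1 and (6.6, 4.6) in frame 2.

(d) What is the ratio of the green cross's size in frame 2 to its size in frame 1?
0.6×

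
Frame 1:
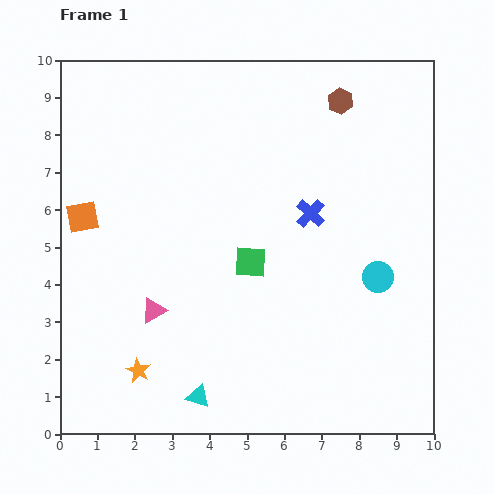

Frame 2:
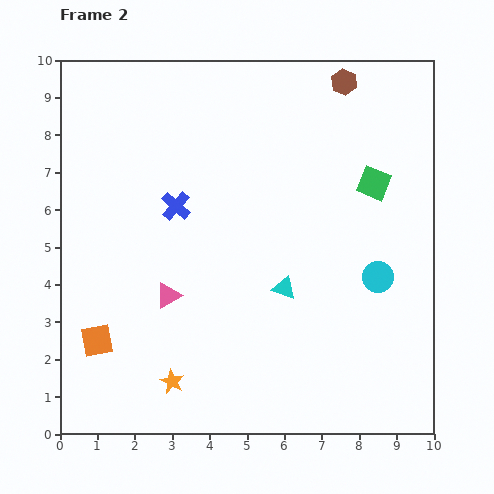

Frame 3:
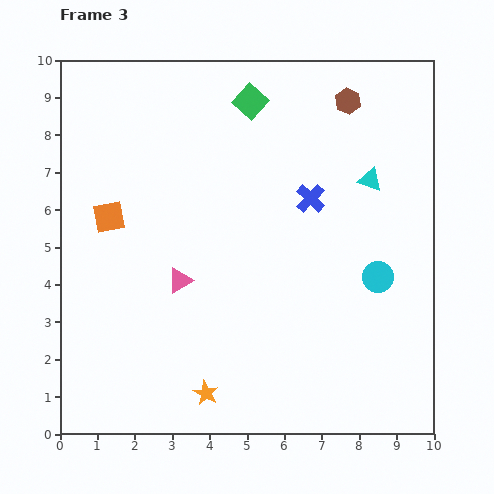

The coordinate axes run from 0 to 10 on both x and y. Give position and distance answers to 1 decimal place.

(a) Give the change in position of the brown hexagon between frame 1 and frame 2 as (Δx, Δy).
(0.1, 0.5)

The brown hexagon was at (7.5, 8.9) in frame 1 and (7.6, 9.4) in frame 2.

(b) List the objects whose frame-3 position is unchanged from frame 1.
the cyan circle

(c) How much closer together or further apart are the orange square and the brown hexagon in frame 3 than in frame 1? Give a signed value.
-0.5

Distance in frame 1: 7.6. Distance in frame 3: 7.1.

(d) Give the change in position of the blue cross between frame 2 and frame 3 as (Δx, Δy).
(3.6, 0.2)

The blue cross was at (3.1, 6.1) in frame 2 and (6.7, 6.3) in frame 3.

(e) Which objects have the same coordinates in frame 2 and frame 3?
the cyan circle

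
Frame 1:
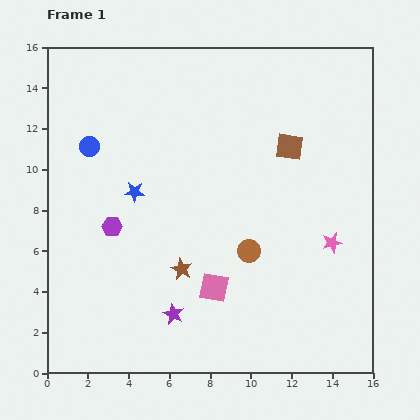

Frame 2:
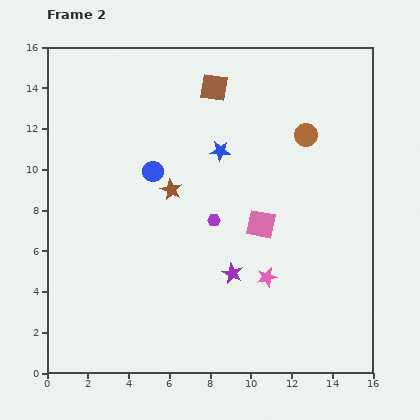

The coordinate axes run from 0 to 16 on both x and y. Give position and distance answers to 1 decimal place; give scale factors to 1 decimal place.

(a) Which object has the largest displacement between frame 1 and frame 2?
the brown circle

(moved 6.4; next 5.0)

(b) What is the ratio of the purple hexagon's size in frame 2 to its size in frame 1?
0.6×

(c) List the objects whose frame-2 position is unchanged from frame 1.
none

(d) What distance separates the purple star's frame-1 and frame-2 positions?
3.5

The purple star moved from (6.2, 2.9) to (9.1, 4.9), a distance of √(2.9² + 2.0²) ≈ 3.5.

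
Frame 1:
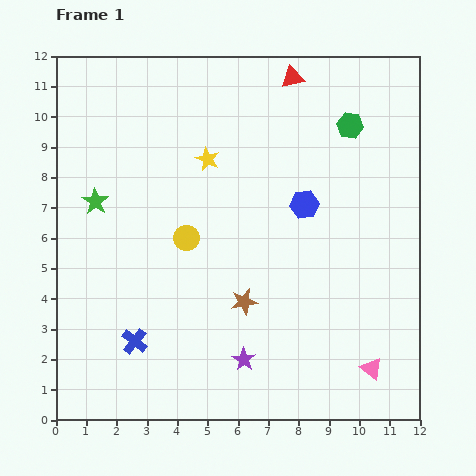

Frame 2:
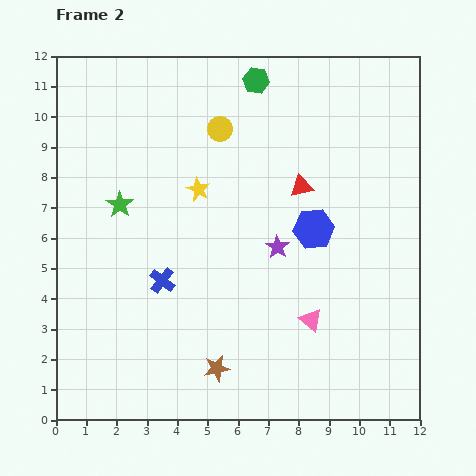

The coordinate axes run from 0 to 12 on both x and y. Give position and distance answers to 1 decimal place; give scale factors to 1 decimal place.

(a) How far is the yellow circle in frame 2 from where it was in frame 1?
3.8

The yellow circle moved from (4.3, 6.0) to (5.4, 9.6), a distance of √(1.1² + 3.6²) ≈ 3.8.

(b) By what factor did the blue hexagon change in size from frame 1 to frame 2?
1.4×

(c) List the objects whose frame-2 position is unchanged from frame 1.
none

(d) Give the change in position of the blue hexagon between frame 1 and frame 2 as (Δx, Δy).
(0.3, -0.8)

The blue hexagon was at (8.2, 7.1) in frame 1 and (8.5, 6.3) in frame 2.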